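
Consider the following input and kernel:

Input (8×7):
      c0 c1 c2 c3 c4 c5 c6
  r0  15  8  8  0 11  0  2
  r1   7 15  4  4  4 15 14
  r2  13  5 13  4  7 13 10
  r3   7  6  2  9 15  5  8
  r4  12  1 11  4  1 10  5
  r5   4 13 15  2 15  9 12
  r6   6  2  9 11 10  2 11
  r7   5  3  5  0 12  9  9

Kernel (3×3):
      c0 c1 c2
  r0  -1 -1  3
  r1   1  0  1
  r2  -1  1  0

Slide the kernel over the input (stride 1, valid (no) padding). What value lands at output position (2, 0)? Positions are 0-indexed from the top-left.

The receptive field on the input at this output position is [13 5 13 / 7 6 2 / 12 1 11]. Elementwise product with the kernel and sum: 13·-1 + 5·-1 + 13·3 + 7·1 + 2·1 + 12·-1 + 1·1.

19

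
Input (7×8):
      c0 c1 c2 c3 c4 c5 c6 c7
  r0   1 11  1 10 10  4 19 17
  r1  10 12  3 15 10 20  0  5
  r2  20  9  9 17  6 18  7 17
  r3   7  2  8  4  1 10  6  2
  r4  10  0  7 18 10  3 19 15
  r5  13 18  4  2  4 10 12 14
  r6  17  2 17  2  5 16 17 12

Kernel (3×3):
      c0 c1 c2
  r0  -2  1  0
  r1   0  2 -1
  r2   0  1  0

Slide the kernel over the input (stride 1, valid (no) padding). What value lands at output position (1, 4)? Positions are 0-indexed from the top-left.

The receptive field on the input at this output position is [10 20 0 / 6 18 7 / 1 10 6]. Elementwise product with the kernel and sum: 10·-2 + 20·1 + 18·2 + 7·-1 + 10·1.

39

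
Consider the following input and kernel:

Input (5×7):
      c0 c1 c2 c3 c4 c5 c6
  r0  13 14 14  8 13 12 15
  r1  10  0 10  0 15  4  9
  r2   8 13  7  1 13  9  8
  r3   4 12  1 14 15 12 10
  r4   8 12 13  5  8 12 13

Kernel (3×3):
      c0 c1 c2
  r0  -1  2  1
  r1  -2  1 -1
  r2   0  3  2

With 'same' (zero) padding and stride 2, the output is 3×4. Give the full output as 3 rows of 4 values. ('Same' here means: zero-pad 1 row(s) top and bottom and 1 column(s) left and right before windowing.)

29 8 38 18
51 31 105 34
16 -12 14 -3

Output[0,0]: The receptive field on the zero-padded input at this output position is [0 0 0 / 0 13 14 / 0 10 0]. Elementwise product with the kernel and sum: 0·-1 + 0·2 + 0·1 + 0·-2 + 13·1 + 14·-1 + 10·3 + 0·2.
Output[0,1]: The receptive field on the zero-padded input at this output position is [0 0 0 / 14 14 8 / 0 10 0]. Elementwise product with the kernel and sum: 0·-1 + 0·2 + 0·1 + 14·-2 + 14·1 + 8·-1 + 10·3 + 0·2.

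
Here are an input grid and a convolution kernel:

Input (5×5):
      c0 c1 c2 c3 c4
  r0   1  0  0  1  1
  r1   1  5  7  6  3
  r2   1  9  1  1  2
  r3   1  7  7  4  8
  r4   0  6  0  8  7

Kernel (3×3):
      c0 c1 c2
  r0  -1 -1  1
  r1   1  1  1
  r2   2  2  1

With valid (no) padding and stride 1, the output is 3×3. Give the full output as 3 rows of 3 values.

33 40 22
35 37 24
18 29 42

Output[0,0]: The receptive field on the input at this output position is [1 0 0 / 1 5 7 / 1 9 1]. Elementwise product with the kernel and sum: 1·-1 + 0·-1 + 0·1 + 1·1 + 5·1 + 7·1 + 1·2 + 9·2 + 1·1.
Output[0,1]: The receptive field on the input at this output position is [0 0 1 / 5 7 6 / 9 1 1]. Elementwise product with the kernel and sum: 0·-1 + 0·-1 + 1·1 + 5·1 + 7·1 + 6·1 + 9·2 + 1·2 + 1·1.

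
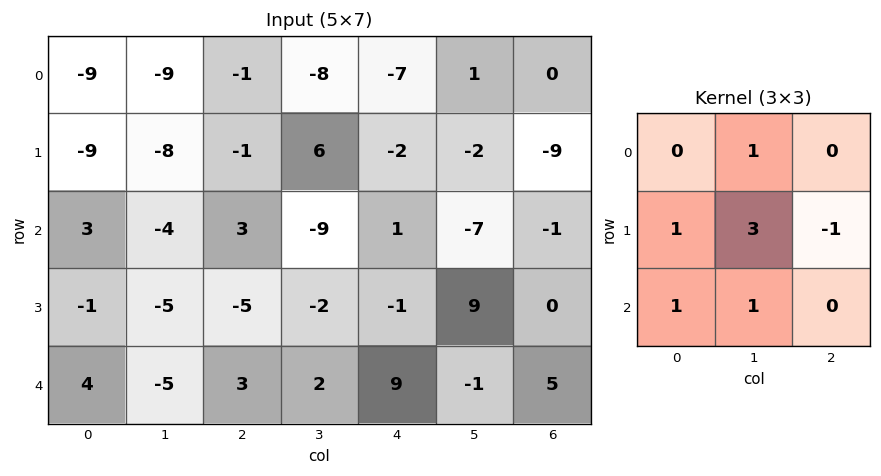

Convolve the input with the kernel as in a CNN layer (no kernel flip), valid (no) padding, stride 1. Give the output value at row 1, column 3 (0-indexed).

The receptive field on the input at this output position is [6 -2 -2 / -9 1 -7 / -2 -1 9]. Elementwise product with the kernel and sum: -2·1 + -9·1 + 1·3 + -7·-1 + -2·1 + -1·1.

-4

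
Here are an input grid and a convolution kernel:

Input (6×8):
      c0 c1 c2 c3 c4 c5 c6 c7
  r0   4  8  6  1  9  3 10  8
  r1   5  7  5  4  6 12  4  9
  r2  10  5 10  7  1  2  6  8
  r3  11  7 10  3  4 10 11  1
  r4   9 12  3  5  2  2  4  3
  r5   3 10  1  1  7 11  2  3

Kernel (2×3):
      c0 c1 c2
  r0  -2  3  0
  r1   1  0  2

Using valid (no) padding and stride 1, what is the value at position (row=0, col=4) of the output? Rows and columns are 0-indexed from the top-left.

5

The receptive field on the input at this output position is [9 3 10 / 6 12 4]. Elementwise product with the kernel and sum: 9·-2 + 3·3 + 6·1 + 4·2.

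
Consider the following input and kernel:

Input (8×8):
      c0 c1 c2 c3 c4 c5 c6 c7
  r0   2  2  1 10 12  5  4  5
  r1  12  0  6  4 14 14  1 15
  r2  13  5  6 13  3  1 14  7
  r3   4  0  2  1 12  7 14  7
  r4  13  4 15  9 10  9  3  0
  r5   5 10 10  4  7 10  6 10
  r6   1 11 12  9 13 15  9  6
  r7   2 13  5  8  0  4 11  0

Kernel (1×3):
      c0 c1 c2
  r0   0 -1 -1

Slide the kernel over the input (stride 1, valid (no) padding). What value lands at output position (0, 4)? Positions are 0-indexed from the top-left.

-9

The receptive field on the input at this output position is [12 5 4]. Elementwise product with the kernel and sum: 5·-1 + 4·-1.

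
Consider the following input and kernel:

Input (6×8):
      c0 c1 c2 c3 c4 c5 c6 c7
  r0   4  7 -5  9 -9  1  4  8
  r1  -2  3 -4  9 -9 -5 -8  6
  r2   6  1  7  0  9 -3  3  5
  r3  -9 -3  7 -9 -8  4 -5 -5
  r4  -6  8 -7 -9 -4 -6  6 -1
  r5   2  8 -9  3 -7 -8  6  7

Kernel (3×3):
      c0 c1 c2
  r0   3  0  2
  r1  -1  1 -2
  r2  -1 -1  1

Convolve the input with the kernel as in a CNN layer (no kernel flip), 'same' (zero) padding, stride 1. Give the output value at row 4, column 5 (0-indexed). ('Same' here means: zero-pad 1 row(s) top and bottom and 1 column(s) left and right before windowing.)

The receptive field on the zero-padded input at this output position is [-8 4 -5 / -4 -6 6 / -7 -8 6]. Elementwise product with the kernel and sum: -8·3 + -5·2 + -4·-1 + -6·1 + 6·-2 + -7·-1 + -8·-1 + 6·1.

-27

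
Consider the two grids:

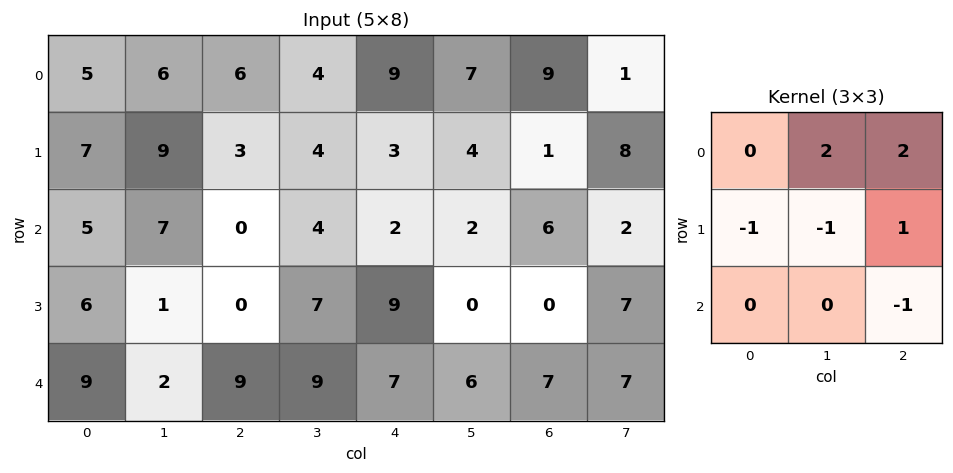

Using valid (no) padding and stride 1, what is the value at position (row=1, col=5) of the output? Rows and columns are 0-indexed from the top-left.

The receptive field on the input at this output position is [4 1 8 / 2 6 2 / 0 0 7]. Elementwise product with the kernel and sum: 1·2 + 8·2 + 2·-1 + 6·-1 + 2·1 + 7·-1.

5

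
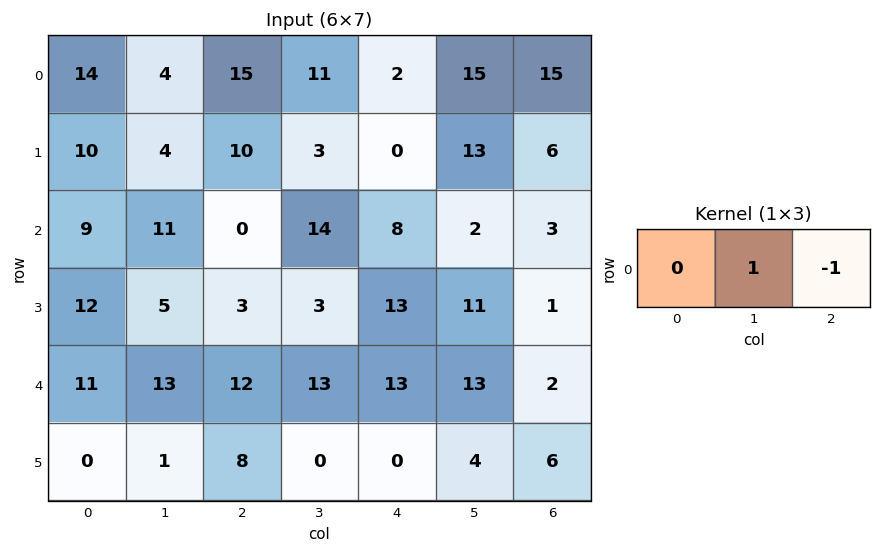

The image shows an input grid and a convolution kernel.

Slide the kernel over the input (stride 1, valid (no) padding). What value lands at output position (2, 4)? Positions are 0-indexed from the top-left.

The receptive field on the input at this output position is [8 2 3]. Elementwise product with the kernel and sum: 2·1 + 3·-1.

-1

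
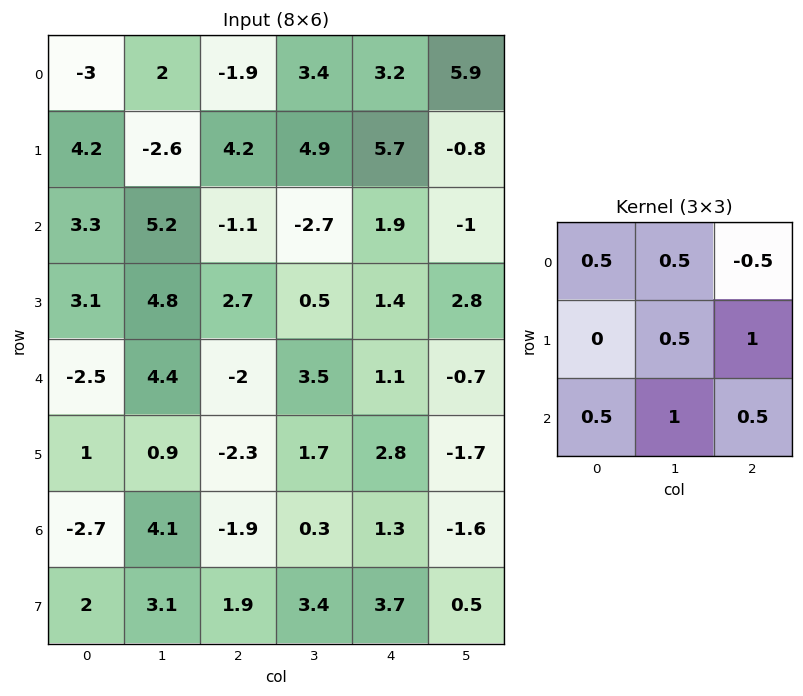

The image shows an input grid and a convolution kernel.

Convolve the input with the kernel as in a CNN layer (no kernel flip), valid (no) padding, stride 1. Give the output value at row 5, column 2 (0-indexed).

The receptive field on the input at this output position is [-2.3 1.7 2.8 / -1.9 0.3 1.3 / 1.9 3.4 3.7]. Elementwise product with the kernel and sum: -2.3·0.5 + 1.7·0.5 + 2.8·-0.5 + 0.3·0.5 + 1.3·1 + 1.9·0.5 + 3.4·1 + 3.7·0.5.

5.95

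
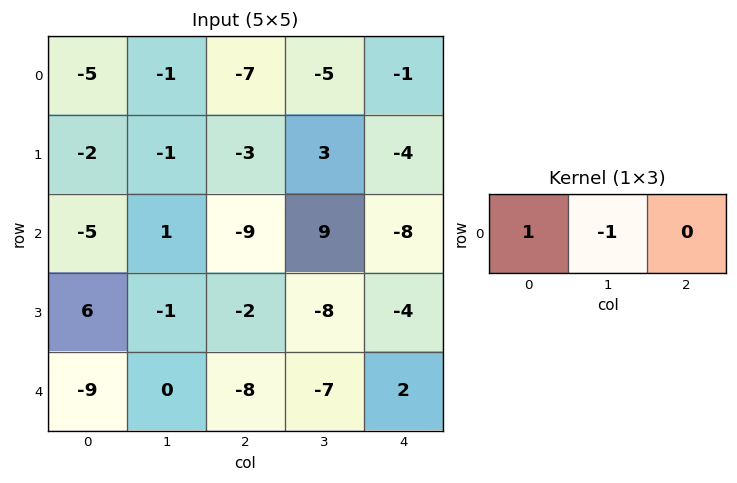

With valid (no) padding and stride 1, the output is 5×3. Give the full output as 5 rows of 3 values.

Output[0,0]: The receptive field on the input at this output position is [-5 -1 -7]. Elementwise product with the kernel and sum: -5·1 + -1·-1.

-4 6 -2
-1 2 -6
-6 10 -18
7 1 6
-9 8 -1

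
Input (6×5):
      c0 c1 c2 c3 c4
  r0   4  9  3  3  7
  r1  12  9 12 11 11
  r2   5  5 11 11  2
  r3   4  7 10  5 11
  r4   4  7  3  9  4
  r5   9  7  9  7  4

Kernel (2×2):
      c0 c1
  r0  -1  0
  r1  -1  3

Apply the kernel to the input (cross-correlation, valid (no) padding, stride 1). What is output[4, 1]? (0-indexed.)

13

The receptive field on the input at this output position is [7 3 / 7 9]. Elementwise product with the kernel and sum: 7·-1 + 7·-1 + 9·3.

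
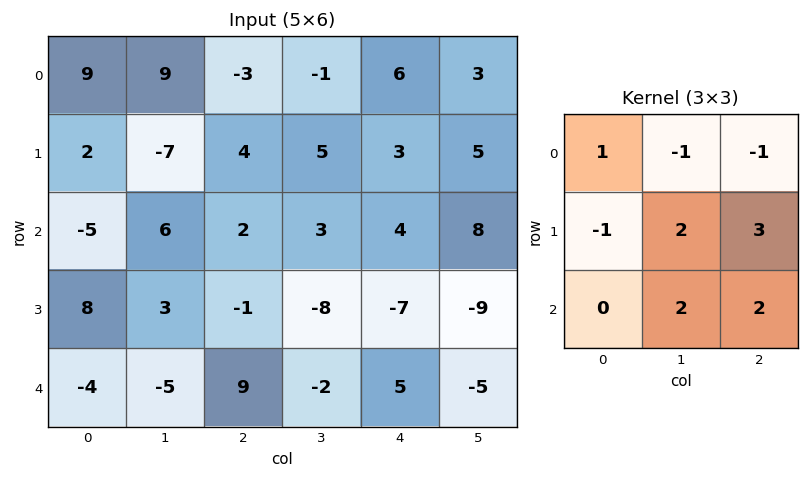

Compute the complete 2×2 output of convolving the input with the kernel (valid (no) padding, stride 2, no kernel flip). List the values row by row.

Output[0,0]: The receptive field on the input at this output position is [9 9 -3 / 2 -7 4 / -5 6 2]. Elementwise product with the kernel and sum: 9·1 + 9·-1 + -3·-1 + 2·-1 + -7·2 + 4·3 + 6·2 + 2·2.

15 21
-10 -35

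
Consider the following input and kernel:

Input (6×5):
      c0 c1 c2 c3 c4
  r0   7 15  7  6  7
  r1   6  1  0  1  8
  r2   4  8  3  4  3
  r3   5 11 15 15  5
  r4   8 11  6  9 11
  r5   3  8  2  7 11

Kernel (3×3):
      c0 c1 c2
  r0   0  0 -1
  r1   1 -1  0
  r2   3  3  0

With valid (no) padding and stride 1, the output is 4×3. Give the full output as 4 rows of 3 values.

34 28 13
44 82 81
48 43 42
15 20 19

Output[0,0]: The receptive field on the input at this output position is [7 15 7 / 6 1 0 / 4 8 3]. Elementwise product with the kernel and sum: 7·-1 + 6·1 + 1·-1 + 4·3 + 8·3.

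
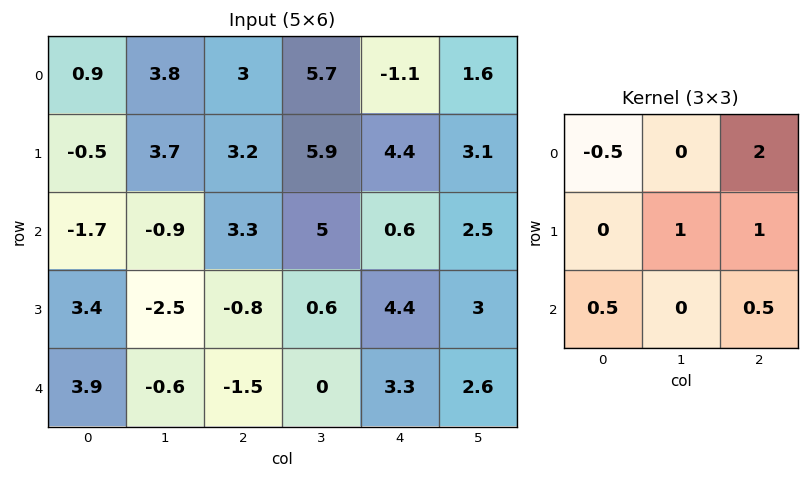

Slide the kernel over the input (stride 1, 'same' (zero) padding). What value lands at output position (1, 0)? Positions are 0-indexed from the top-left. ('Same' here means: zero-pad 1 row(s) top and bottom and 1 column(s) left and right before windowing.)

The receptive field on the zero-padded input at this output position is [0 0.9 3.8 / 0 -0.5 3.7 / 0 -1.7 -0.9]. Elementwise product with the kernel and sum: 0·-0.5 + 3.8·2 + -0.5·1 + 3.7·1 + 0·0.5 + -0.9·0.5.

10.35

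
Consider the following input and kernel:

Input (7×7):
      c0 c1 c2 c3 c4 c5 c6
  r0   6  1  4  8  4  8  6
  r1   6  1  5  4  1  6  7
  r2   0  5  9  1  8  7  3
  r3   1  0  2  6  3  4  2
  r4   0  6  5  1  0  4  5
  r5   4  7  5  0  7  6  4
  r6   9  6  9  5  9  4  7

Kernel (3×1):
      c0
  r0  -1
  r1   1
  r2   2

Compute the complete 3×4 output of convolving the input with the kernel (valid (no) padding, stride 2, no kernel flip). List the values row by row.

Output[0,0]: The receptive field on the input at this output position is [6 / 6 / 0]. Elementwise product with the kernel and sum: 6·-1 + 6·1 + 0·2.

0 19 13 7
1 3 -5 9
22 18 25 13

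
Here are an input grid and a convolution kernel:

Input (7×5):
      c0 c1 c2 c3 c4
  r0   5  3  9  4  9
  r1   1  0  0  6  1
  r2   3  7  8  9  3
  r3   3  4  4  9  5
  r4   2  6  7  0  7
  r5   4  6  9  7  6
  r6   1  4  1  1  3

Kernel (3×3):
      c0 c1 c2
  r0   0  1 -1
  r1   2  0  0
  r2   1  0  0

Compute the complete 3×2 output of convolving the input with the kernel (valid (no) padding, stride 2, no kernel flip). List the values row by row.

Output[0,0]: The receptive field on the input at this output position is [5 3 9 / 1 0 0 / 3 7 8]. Elementwise product with the kernel and sum: 3·1 + 9·-1 + 1·2 + 3·1.
Output[0,1]: The receptive field on the input at this output position is [9 4 9 / 0 6 1 / 8 9 3]. Elementwise product with the kernel and sum: 4·1 + 9·-1 + 0·2 + 8·1.

-1 3
7 21
8 12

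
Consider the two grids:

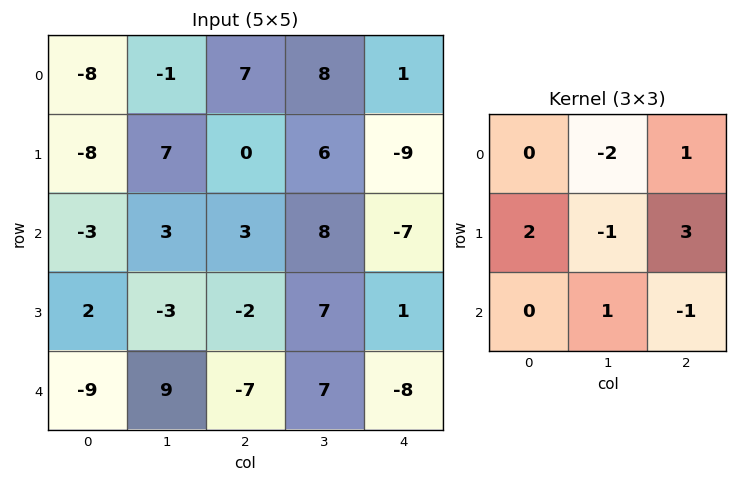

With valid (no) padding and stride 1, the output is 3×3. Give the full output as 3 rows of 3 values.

-14 21 -33
-15 24 -38
14 5 -16

Output[0,0]: The receptive field on the input at this output position is [-8 -1 7 / -8 7 0 / -3 3 3]. Elementwise product with the kernel and sum: -1·-2 + 7·1 + -8·2 + 7·-1 + 0·3 + 3·1 + 3·-1.
Output[0,1]: The receptive field on the input at this output position is [-1 7 8 / 7 0 6 / 3 3 8]. Elementwise product with the kernel and sum: 7·-2 + 8·1 + 7·2 + 0·-1 + 6·3 + 3·1 + 8·-1.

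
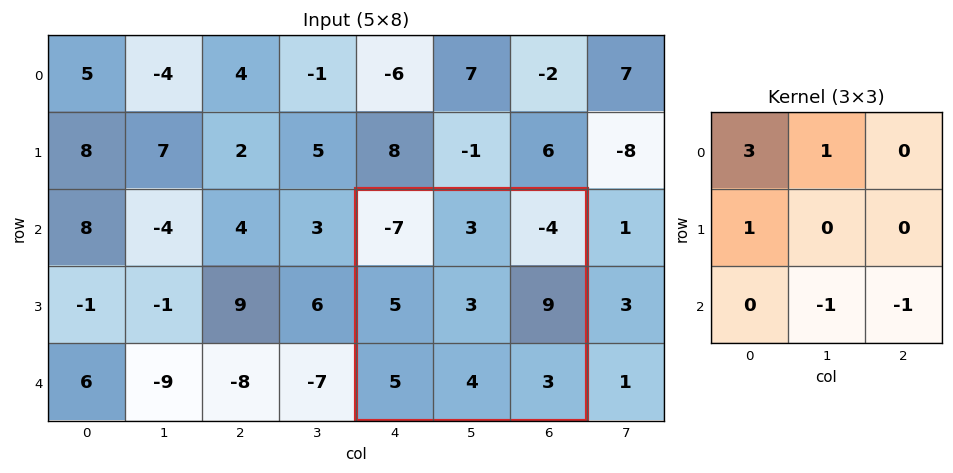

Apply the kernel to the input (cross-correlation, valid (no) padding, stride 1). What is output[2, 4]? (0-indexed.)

The receptive field on the input at this output position is [-7 3 -4 / 5 3 9 / 5 4 3]. Elementwise product with the kernel and sum: -7·3 + 3·1 + 5·1 + 4·-1 + 3·-1.

-20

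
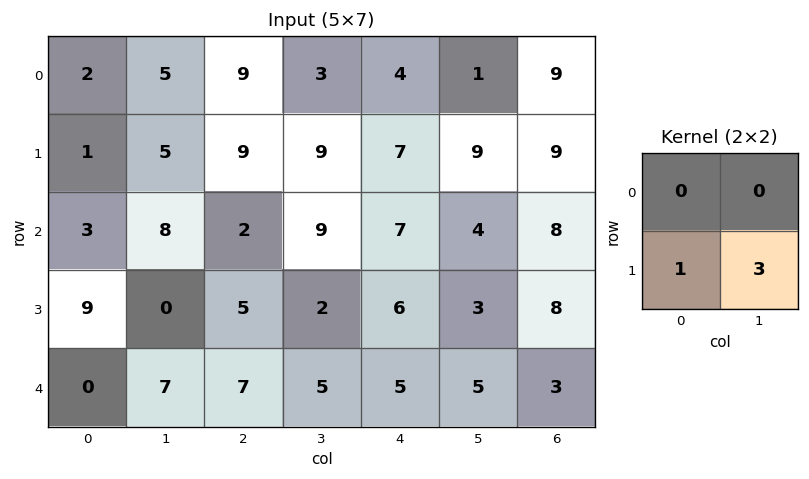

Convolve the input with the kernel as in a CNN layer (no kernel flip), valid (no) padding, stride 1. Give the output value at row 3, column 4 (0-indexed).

The receptive field on the input at this output position is [6 3 / 5 5]. Elementwise product with the kernel and sum: 5·1 + 5·3.

20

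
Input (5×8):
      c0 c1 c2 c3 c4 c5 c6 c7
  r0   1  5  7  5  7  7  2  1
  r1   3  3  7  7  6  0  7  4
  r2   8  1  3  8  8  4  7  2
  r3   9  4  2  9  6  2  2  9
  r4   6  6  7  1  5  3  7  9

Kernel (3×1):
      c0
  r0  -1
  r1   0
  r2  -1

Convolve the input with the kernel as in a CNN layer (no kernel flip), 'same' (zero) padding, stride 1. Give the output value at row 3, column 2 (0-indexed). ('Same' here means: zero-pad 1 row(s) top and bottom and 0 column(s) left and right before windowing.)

-10

The receptive field on the zero-padded input at this output position is [3 / 2 / 7]. Elementwise product with the kernel and sum: 3·-1 + 7·-1.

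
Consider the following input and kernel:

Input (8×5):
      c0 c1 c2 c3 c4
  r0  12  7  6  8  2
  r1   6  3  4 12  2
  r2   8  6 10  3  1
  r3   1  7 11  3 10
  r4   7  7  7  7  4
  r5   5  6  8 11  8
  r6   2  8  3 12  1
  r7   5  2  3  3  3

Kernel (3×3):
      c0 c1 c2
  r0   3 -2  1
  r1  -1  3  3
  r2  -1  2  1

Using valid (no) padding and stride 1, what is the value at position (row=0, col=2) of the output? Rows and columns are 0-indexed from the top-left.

The receptive field on the input at this output position is [6 8 2 / 4 12 2 / 10 3 1]. Elementwise product with the kernel and sum: 6·3 + 8·-2 + 2·1 + 4·-1 + 12·3 + 2·3 + 10·-1 + 3·2 + 1·1.

39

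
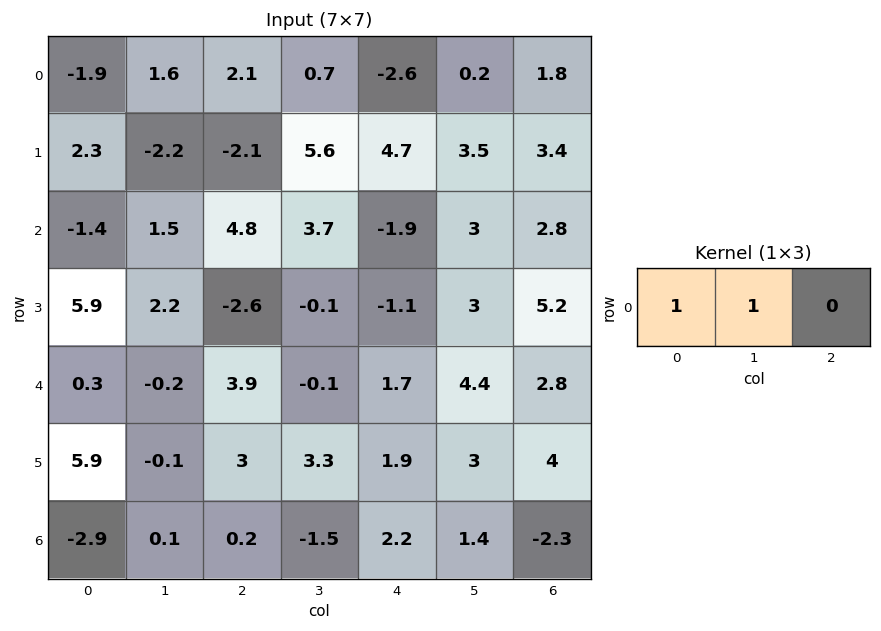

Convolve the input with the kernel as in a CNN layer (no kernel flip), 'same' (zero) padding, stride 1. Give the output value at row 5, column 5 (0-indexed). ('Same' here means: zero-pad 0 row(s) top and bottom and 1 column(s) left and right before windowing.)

4.9

The receptive field on the zero-padded input at this output position is [1.9 3 4]. Elementwise product with the kernel and sum: 1.9·1 + 3·1.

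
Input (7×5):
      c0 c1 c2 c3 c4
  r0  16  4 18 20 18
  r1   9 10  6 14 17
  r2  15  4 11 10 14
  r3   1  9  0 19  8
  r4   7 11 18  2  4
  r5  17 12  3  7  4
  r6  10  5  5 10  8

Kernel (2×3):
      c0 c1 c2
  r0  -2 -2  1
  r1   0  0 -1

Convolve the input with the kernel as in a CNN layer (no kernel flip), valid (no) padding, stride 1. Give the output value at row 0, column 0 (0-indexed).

The receptive field on the input at this output position is [16 4 18 / 9 10 6]. Elementwise product with the kernel and sum: 16·-2 + 4·-2 + 18·1 + 6·-1.

-28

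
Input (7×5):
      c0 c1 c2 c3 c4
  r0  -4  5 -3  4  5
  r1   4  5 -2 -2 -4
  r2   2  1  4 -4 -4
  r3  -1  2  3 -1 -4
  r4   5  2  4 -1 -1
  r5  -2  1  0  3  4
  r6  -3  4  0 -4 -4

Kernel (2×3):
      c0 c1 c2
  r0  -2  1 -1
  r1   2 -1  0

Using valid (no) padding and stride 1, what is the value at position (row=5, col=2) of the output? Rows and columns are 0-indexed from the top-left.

3

The receptive field on the input at this output position is [0 3 4 / 0 -4 -4]. Elementwise product with the kernel and sum: 0·-2 + 3·1 + 4·-1 + 0·2 + -4·-1.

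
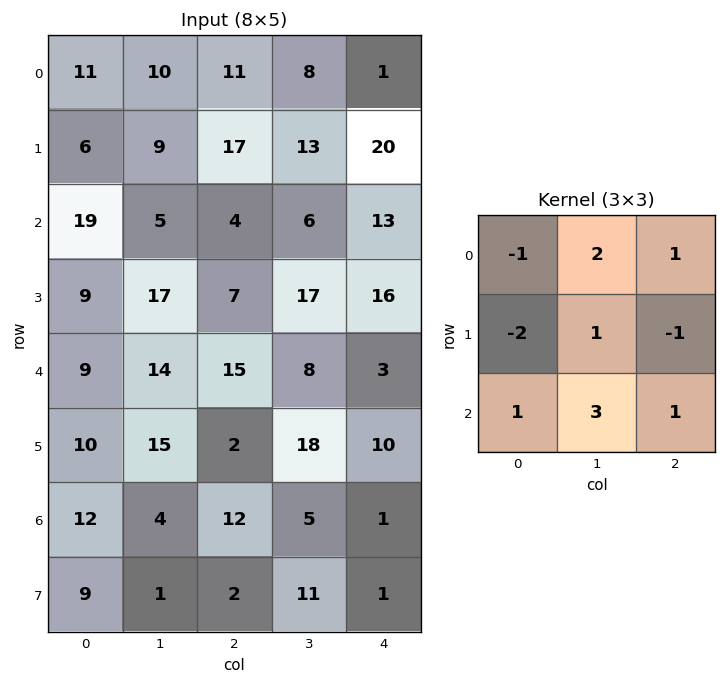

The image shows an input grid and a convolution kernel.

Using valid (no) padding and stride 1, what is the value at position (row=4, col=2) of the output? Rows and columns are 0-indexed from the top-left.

36

The receptive field on the input at this output position is [15 8 3 / 2 18 10 / 12 5 1]. Elementwise product with the kernel and sum: 15·-1 + 8·2 + 3·1 + 2·-2 + 18·1 + 10·-1 + 12·1 + 5·3 + 1·1.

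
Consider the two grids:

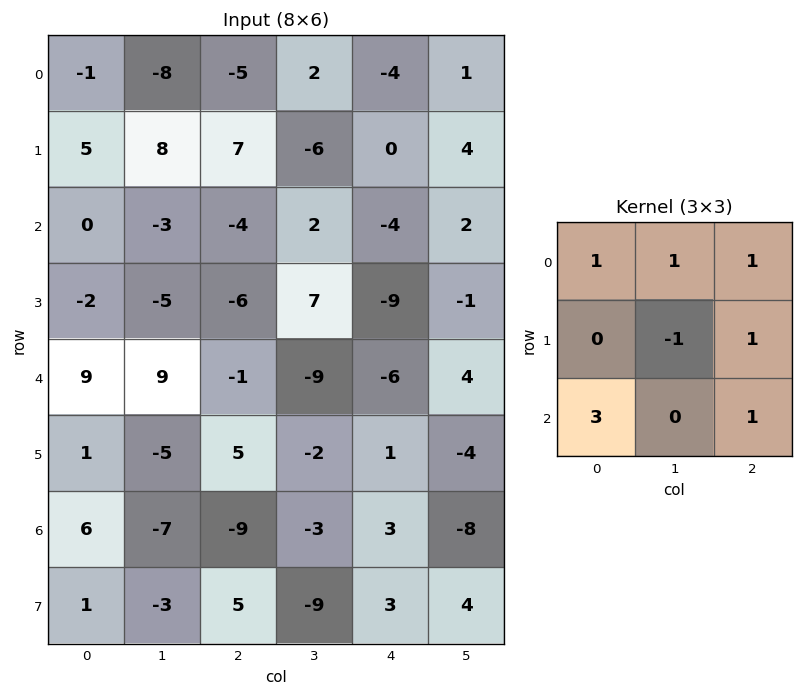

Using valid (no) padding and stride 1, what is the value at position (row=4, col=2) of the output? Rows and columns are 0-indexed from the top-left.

-37

The receptive field on the input at this output position is [-1 -9 -6 / 5 -2 1 / -9 -3 3]. Elementwise product with the kernel and sum: -1·1 + -9·1 + -6·1 + -2·-1 + 1·1 + -9·3 + 3·1.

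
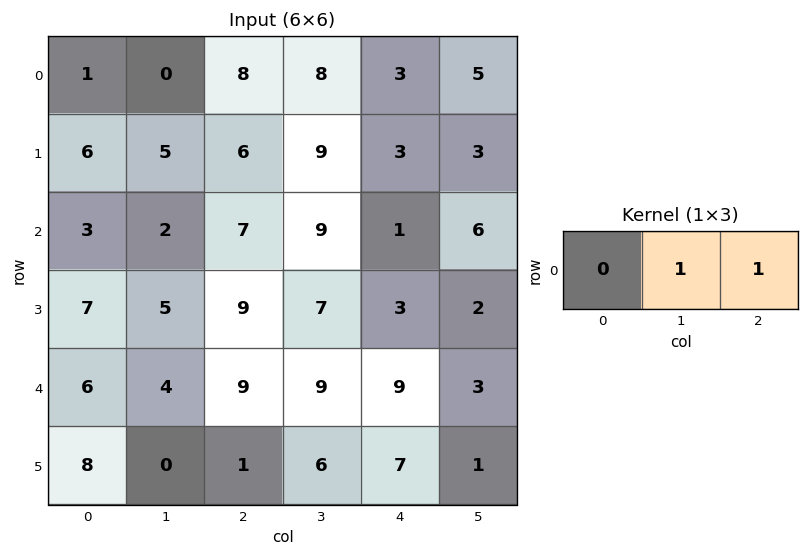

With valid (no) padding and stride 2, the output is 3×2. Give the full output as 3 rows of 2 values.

8 11
9 10
13 18

Output[0,0]: The receptive field on the input at this output position is [1 0 8]. Elementwise product with the kernel and sum: 0·1 + 8·1.
Output[0,1]: The receptive field on the input at this output position is [8 8 3]. Elementwise product with the kernel and sum: 8·1 + 3·1.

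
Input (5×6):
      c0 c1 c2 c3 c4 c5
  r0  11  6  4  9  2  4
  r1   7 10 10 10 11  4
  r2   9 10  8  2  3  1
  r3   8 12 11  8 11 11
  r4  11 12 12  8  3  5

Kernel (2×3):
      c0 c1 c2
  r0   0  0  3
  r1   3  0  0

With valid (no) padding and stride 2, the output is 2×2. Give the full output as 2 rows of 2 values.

33 36
48 42

Output[0,0]: The receptive field on the input at this output position is [11 6 4 / 7 10 10]. Elementwise product with the kernel and sum: 4·3 + 7·3.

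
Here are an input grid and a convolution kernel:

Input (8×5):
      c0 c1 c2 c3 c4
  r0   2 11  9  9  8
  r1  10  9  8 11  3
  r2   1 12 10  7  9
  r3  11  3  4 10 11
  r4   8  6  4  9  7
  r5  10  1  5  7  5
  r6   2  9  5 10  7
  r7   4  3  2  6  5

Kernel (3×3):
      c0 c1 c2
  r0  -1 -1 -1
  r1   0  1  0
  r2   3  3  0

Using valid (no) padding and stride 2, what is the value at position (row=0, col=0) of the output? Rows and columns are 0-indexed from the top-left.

The receptive field on the input at this output position is [2 11 9 / 10 9 8 / 1 12 10]. Elementwise product with the kernel and sum: 2·-1 + 11·-1 + 9·-1 + 9·1 + 1·3 + 12·3.

26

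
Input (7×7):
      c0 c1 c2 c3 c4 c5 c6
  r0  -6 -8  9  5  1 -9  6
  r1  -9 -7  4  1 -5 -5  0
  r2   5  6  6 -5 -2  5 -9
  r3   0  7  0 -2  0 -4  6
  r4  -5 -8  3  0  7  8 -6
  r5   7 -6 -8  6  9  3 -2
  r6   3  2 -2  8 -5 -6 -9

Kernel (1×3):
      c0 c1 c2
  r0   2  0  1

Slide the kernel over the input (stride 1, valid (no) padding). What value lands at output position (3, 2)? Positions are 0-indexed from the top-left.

The receptive field on the input at this output position is [0 -2 0]. Elementwise product with the kernel and sum: 0·2 + 0·1.

0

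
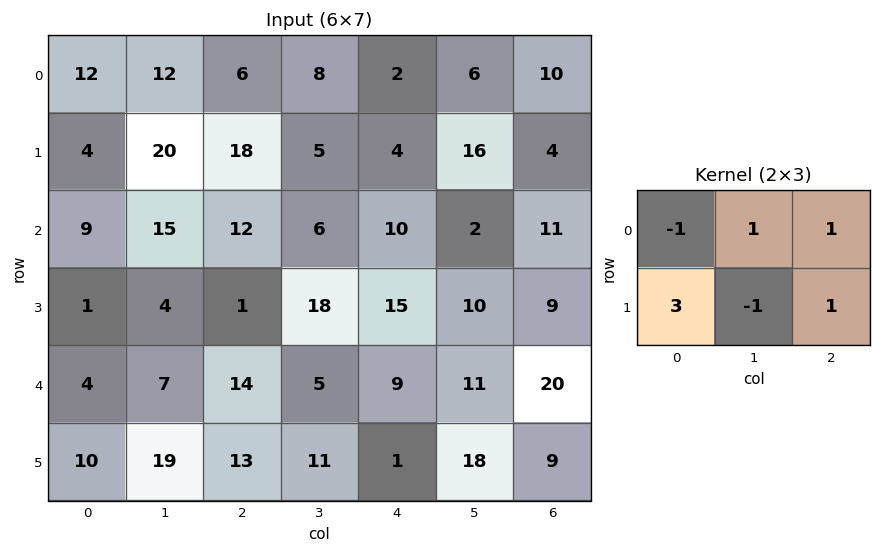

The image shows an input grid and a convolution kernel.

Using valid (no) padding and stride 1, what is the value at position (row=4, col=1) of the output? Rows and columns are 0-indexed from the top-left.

67

The receptive field on the input at this output position is [7 14 5 / 19 13 11]. Elementwise product with the kernel and sum: 7·-1 + 14·1 + 5·1 + 19·3 + 13·-1 + 11·1.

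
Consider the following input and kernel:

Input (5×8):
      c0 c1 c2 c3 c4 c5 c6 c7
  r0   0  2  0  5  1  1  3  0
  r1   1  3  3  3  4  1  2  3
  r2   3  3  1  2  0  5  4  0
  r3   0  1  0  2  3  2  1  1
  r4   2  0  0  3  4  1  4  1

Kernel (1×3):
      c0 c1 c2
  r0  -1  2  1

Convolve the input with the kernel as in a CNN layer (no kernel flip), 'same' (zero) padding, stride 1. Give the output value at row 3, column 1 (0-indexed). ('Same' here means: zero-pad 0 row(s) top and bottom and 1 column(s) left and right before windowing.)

2

The receptive field on the zero-padded input at this output position is [0 1 0]. Elementwise product with the kernel and sum: 0·-1 + 1·2 + 0·1.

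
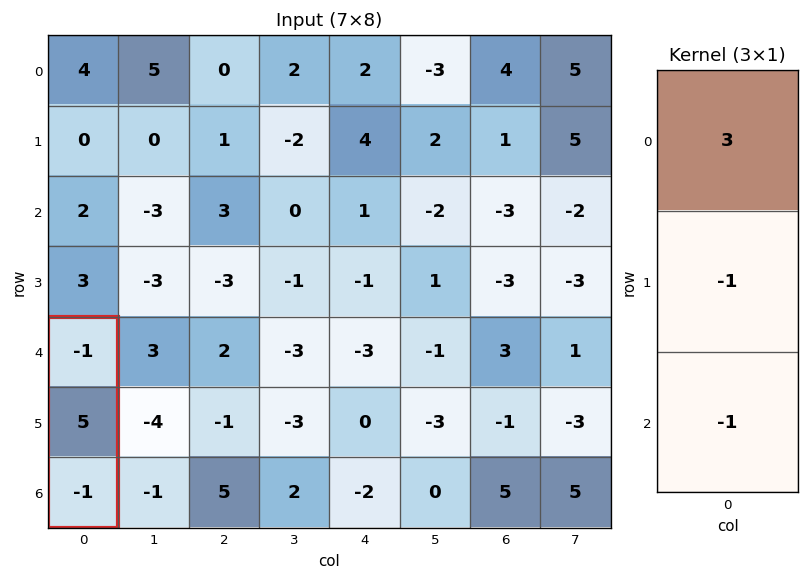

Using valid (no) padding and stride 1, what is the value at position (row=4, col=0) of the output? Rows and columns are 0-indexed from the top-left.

-7

The receptive field on the input at this output position is [-1 / 5 / -1]. Elementwise product with the kernel and sum: -1·3 + 5·-1 + -1·-1.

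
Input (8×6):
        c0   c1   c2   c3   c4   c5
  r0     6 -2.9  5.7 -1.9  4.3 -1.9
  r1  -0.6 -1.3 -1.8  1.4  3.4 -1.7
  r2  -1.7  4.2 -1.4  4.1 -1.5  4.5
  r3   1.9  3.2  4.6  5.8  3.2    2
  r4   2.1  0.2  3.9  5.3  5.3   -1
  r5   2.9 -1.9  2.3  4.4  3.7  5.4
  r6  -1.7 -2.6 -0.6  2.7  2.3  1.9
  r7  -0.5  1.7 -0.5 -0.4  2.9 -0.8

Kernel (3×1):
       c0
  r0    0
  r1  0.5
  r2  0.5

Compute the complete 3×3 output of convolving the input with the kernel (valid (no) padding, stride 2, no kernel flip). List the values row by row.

Output[0,0]: The receptive field on the input at this output position is [6 / -0.6 / -1.7]. Elementwise product with the kernel and sum: -0.6·0.5 + -1.7·0.5.

-1.15 -1.6 0.95
2 4.25 4.25
0.6 0.85 3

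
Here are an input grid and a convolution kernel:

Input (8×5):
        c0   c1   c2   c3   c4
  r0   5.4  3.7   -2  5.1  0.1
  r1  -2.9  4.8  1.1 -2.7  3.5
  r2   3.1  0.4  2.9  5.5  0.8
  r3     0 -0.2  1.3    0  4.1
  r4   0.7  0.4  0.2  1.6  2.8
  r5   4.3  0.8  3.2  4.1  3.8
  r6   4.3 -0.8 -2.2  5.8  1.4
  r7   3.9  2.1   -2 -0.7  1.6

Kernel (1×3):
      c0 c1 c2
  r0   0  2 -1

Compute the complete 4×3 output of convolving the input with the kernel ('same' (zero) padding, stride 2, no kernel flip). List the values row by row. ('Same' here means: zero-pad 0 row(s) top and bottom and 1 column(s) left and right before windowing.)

7.1 -9.1 0.2
5.8 0.3 1.6
1 -1.2 5.6
9.4 -10.2 2.8

Output[0,0]: The receptive field on the zero-padded input at this output position is [0 5.4 3.7]. Elementwise product with the kernel and sum: 5.4·2 + 3.7·-1.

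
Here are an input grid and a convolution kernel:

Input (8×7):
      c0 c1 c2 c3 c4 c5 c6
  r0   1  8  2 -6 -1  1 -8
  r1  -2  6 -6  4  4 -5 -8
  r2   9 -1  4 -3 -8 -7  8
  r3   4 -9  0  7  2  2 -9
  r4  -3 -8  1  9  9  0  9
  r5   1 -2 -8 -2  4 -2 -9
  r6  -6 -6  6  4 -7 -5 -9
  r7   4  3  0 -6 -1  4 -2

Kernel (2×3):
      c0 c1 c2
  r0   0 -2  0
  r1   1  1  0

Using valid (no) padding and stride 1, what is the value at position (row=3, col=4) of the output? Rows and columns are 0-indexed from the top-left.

The receptive field on the input at this output position is [2 2 -9 / 9 0 9]. Elementwise product with the kernel and sum: 2·-2 + 9·1 + 0·1.

5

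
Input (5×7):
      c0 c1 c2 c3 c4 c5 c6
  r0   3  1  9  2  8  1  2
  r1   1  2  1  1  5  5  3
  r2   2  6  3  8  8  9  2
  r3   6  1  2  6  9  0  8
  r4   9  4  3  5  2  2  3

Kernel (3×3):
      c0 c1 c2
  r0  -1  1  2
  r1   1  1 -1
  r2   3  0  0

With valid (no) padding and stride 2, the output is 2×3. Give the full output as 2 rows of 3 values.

24 15 28
42 29 12

Output[0,0]: The receptive field on the input at this output position is [3 1 9 / 1 2 1 / 2 6 3]. Elementwise product with the kernel and sum: 3·-1 + 1·1 + 9·2 + 1·1 + 2·1 + 1·-1 + 2·3.
Output[0,1]: The receptive field on the input at this output position is [9 2 8 / 1 1 5 / 3 8 8]. Elementwise product with the kernel and sum: 9·-1 + 2·1 + 8·2 + 1·1 + 1·1 + 5·-1 + 3·3.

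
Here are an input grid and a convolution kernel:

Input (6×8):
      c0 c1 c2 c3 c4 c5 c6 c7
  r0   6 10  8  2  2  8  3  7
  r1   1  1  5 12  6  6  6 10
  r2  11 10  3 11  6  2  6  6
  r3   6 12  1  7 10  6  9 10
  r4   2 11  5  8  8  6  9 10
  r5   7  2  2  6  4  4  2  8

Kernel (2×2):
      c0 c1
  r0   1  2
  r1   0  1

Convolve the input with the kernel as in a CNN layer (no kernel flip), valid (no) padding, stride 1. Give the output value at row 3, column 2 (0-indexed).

The receptive field on the input at this output position is [1 7 / 5 8]. Elementwise product with the kernel and sum: 1·1 + 7·2 + 8·1.

23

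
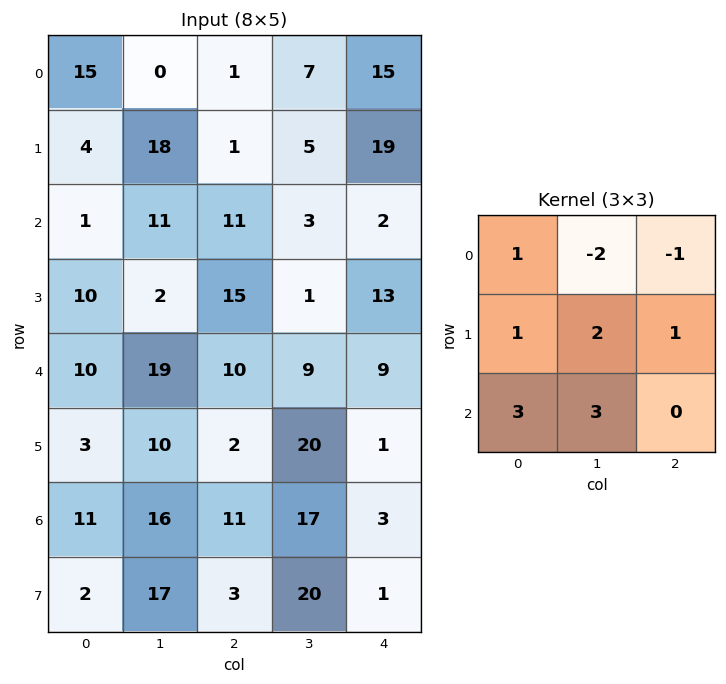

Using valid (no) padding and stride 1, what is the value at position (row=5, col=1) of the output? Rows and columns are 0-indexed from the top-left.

The receptive field on the input at this output position is [10 2 20 / 16 11 17 / 17 3 20]. Elementwise product with the kernel and sum: 10·1 + 2·-2 + 20·-1 + 16·1 + 11·2 + 17·1 + 17·3 + 3·3.

101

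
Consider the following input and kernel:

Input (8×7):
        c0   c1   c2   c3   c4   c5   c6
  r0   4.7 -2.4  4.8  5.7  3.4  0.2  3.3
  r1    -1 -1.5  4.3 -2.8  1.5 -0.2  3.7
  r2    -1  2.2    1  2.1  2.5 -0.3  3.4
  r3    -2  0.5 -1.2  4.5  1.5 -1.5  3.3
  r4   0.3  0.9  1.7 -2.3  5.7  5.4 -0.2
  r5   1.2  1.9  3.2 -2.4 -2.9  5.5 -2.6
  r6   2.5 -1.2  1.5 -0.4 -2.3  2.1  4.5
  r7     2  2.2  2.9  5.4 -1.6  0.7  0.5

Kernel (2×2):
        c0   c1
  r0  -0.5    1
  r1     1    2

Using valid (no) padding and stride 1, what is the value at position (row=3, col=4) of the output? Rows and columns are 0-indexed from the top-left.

14.25

The receptive field on the input at this output position is [1.5 -1.5 / 5.7 5.4]. Elementwise product with the kernel and sum: 1.5·-0.5 + -1.5·1 + 5.7·1 + 5.4·2.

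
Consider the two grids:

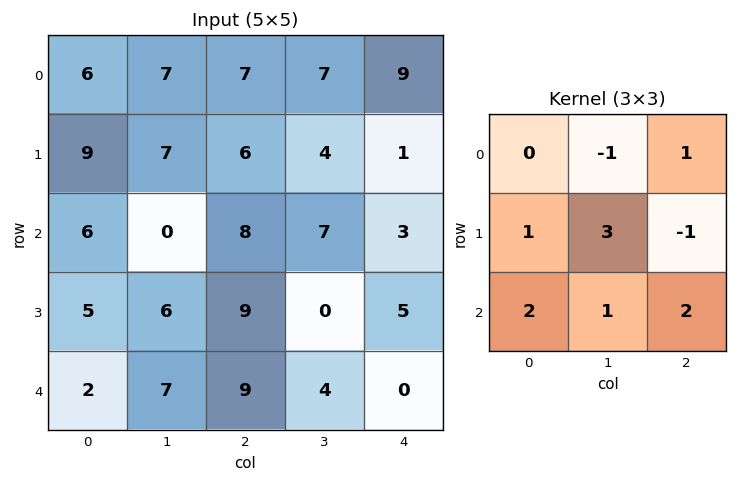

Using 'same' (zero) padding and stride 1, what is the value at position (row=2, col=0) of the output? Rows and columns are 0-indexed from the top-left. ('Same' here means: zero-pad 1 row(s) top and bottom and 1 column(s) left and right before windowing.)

The receptive field on the zero-padded input at this output position is [0 9 7 / 0 6 0 / 0 5 6]. Elementwise product with the kernel and sum: 9·-1 + 7·1 + 0·1 + 6·3 + 0·-1 + 0·2 + 5·1 + 6·2.

33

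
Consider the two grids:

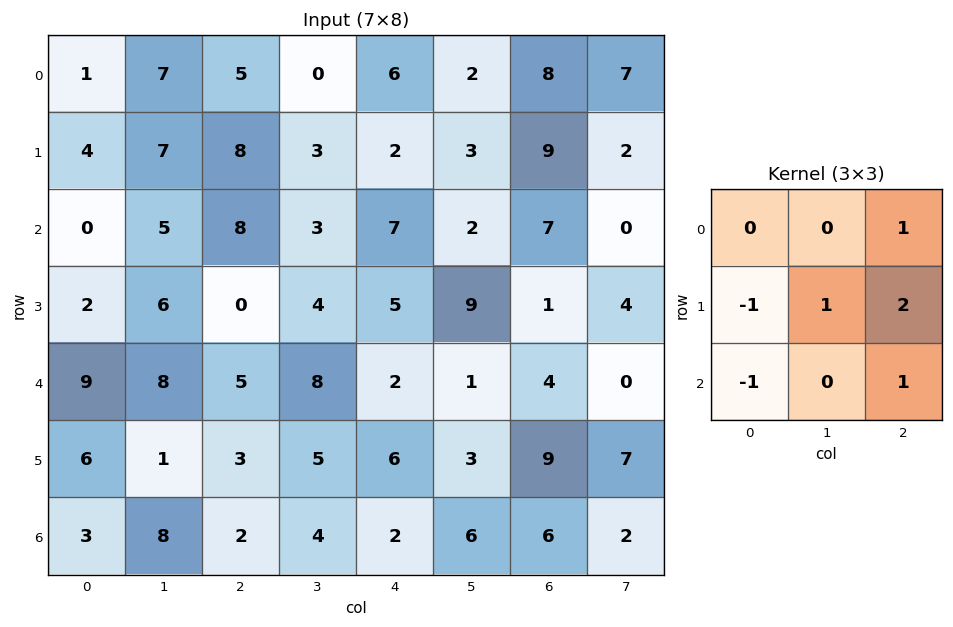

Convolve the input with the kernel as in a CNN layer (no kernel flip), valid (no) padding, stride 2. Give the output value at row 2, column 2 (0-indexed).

The receptive field on the input at this output position is [2 1 4 / 6 3 9 / 2 6 6]. Elementwise product with the kernel and sum: 4·1 + 6·-1 + 3·1 + 9·2 + 2·-1 + 6·1.

23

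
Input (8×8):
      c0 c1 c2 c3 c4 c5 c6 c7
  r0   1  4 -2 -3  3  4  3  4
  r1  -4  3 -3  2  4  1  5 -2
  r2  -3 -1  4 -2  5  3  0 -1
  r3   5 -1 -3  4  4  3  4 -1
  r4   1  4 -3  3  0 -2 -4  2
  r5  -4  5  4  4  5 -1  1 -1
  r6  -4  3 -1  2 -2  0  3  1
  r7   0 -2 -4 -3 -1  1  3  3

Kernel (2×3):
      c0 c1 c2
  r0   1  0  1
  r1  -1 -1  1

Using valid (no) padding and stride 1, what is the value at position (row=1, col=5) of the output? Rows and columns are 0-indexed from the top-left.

The receptive field on the input at this output position is [1 5 -2 / 3 0 -1]. Elementwise product with the kernel and sum: 1·1 + -2·1 + 3·-1 + 0·-1 + -1·1.

-5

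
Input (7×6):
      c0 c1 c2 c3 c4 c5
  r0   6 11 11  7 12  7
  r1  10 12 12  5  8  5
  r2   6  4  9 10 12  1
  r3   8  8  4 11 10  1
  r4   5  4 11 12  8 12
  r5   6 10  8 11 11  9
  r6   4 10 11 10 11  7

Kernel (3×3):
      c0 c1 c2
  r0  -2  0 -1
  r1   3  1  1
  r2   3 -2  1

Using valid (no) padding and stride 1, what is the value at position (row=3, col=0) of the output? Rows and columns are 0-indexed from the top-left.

The receptive field on the input at this output position is [8 8 4 / 5 4 11 / 6 10 8]. Elementwise product with the kernel and sum: 8·-2 + 4·-1 + 5·3 + 4·1 + 11·1 + 6·3 + 10·-2 + 8·1.

16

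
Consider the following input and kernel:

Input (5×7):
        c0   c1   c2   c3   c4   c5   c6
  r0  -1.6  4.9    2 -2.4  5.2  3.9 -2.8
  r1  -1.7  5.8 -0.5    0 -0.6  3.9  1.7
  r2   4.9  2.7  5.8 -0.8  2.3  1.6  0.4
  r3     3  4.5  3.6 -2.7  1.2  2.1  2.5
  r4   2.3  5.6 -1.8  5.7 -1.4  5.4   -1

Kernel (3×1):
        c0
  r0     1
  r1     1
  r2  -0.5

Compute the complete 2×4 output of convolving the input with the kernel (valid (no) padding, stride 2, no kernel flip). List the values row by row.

-5.75 -1.4 3.45 -1.3
6.75 10.3 4.2 3.4

Output[0,0]: The receptive field on the input at this output position is [-1.6 / -1.7 / 4.9]. Elementwise product with the kernel and sum: -1.6·1 + -1.7·1 + 4.9·-0.5.
Output[0,1]: The receptive field on the input at this output position is [2 / -0.5 / 5.8]. Elementwise product with the kernel and sum: 2·1 + -0.5·1 + 5.8·-0.5.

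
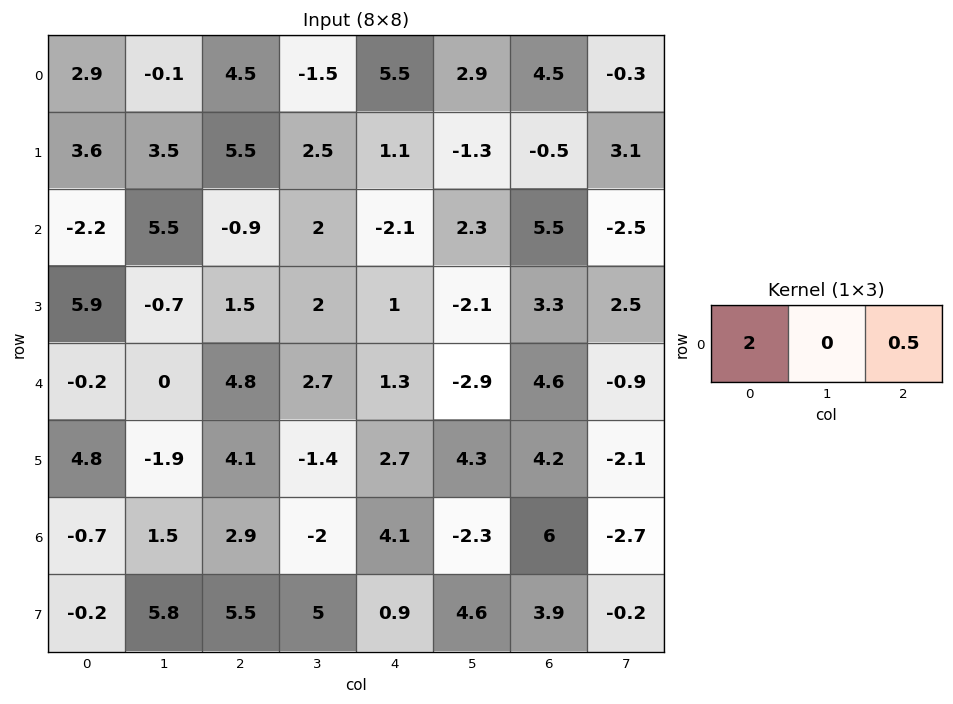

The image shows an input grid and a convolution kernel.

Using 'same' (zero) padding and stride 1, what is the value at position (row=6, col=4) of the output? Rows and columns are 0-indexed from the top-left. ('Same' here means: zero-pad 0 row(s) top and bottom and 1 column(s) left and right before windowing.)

The receptive field on the zero-padded input at this output position is [-2 4.1 -2.3]. Elementwise product with the kernel and sum: -2·2 + -2.3·0.5.

-5.15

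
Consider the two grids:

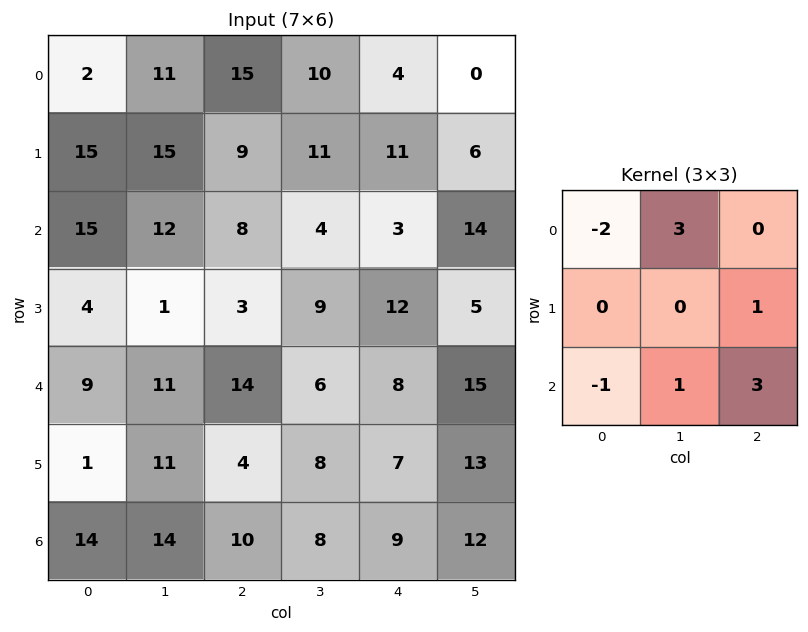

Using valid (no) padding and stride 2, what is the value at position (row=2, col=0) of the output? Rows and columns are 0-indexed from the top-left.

The receptive field on the input at this output position is [9 11 14 / 1 11 4 / 14 14 10]. Elementwise product with the kernel and sum: 9·-2 + 11·3 + 4·1 + 14·-1 + 14·1 + 10·3.

49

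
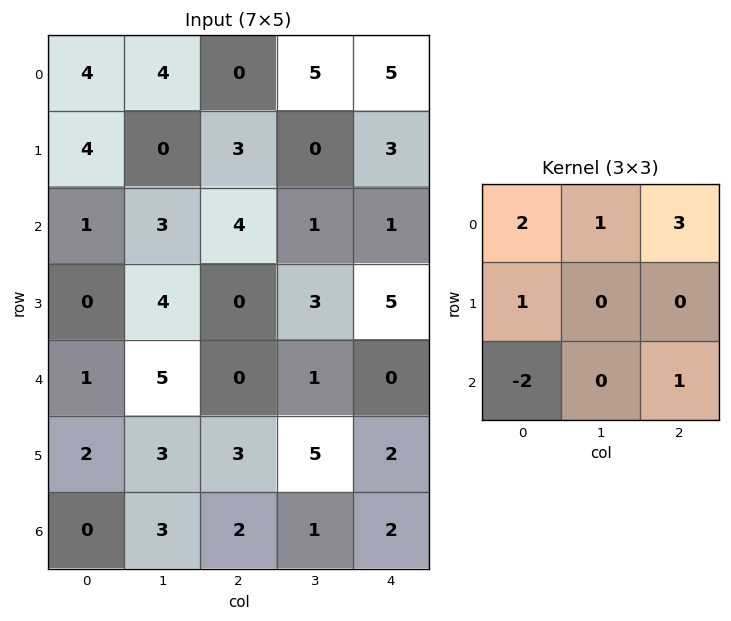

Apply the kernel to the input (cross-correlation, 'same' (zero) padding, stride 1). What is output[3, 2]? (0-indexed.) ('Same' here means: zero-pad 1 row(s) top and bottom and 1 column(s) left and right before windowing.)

The receptive field on the zero-padded input at this output position is [3 4 1 / 4 0 3 / 5 0 1]. Elementwise product with the kernel and sum: 3·2 + 4·1 + 1·3 + 4·1 + 5·-2 + 1·1.

8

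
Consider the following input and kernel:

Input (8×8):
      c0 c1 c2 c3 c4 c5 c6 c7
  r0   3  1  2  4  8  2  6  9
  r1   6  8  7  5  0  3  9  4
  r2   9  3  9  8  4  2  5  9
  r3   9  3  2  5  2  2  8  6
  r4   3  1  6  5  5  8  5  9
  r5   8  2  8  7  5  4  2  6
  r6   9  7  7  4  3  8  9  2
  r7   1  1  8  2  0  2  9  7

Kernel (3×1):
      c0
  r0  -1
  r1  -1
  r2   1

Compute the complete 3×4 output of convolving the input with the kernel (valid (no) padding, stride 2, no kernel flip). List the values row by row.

Output[0,0]: The receptive field on the input at this output position is [3 / 6 / 9]. Elementwise product with the kernel and sum: 3·-1 + 6·-1 + 9·1.

0 0 -4 -10
-15 -5 -1 -8
-2 -7 -7 2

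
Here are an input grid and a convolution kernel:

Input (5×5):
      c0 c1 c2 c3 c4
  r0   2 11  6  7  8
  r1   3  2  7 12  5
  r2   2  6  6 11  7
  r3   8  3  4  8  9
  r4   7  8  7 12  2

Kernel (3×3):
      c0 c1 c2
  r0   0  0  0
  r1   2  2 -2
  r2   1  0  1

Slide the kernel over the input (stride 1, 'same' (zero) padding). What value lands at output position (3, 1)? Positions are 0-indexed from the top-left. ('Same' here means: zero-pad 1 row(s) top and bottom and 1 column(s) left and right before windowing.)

28

The receptive field on the zero-padded input at this output position is [2 6 6 / 8 3 4 / 7 8 7]. Elementwise product with the kernel and sum: 8·2 + 3·2 + 4·-2 + 7·1 + 7·1.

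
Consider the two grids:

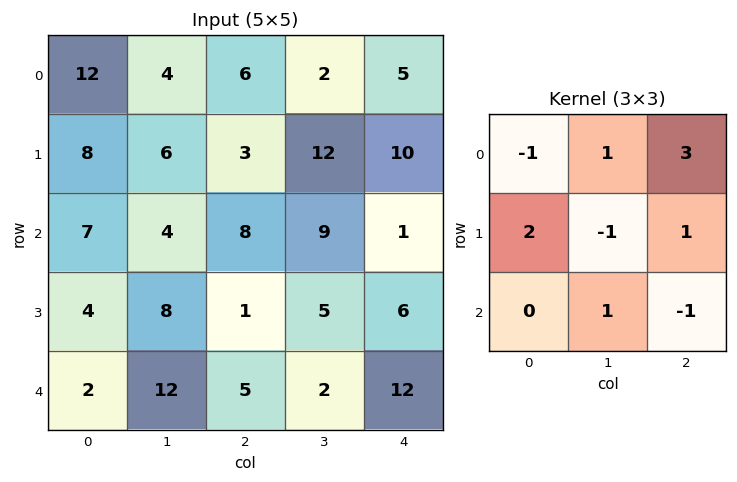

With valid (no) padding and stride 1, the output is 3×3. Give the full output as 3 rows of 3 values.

19 28 23
32 38 46
29 54 -3

Output[0,0]: The receptive field on the input at this output position is [12 4 6 / 8 6 3 / 7 4 8]. Elementwise product with the kernel and sum: 12·-1 + 4·1 + 6·3 + 8·2 + 6·-1 + 3·1 + 4·1 + 8·-1.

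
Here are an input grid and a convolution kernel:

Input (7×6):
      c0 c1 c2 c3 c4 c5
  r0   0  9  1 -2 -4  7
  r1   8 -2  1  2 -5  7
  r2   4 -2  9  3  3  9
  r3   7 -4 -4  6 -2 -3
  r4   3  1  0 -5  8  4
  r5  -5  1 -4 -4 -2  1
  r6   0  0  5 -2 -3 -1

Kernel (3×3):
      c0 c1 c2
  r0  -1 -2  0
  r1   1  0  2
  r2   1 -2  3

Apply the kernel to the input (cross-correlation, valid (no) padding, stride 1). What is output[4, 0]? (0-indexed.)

The receptive field on the input at this output position is [3 1 0 / -5 1 -4 / 0 0 5]. Elementwise product with the kernel and sum: 3·-1 + 1·-2 + -5·1 + -4·2 + 0·1 + 0·-2 + 5·3.

-3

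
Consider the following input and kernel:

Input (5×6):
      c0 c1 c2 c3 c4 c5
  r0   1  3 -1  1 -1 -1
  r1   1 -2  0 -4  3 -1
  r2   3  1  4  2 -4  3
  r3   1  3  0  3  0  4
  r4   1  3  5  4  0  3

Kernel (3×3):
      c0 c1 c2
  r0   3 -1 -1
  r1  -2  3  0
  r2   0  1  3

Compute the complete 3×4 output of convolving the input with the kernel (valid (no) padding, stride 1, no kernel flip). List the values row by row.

6 23 -25 27
5 17 2 -18
29 8 27 10

Output[0,0]: The receptive field on the input at this output position is [1 3 -1 / 1 -2 0 / 3 1 4]. Elementwise product with the kernel and sum: 1·3 + 3·-1 + -1·-1 + 1·-2 + -2·3 + 1·1 + 4·3.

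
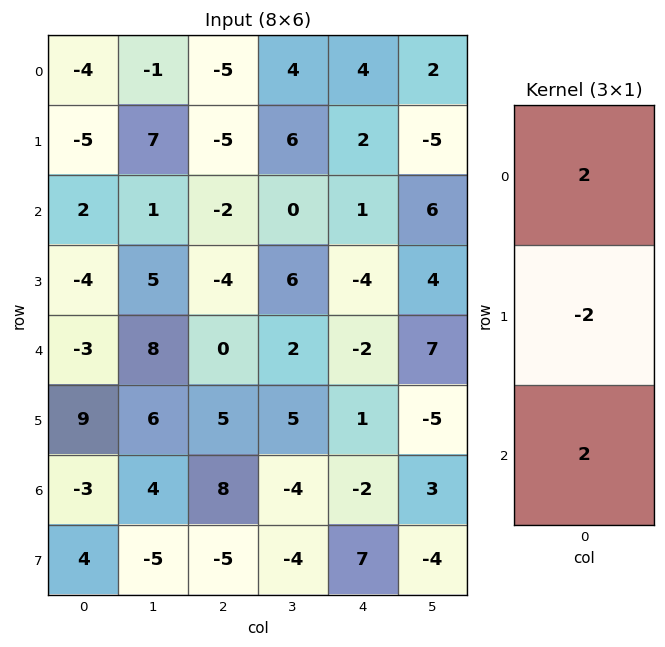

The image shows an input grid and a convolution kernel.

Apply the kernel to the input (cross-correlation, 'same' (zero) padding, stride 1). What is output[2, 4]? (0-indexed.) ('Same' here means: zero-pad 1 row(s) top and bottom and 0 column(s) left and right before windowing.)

The receptive field on the zero-padded input at this output position is [2 / 1 / -4]. Elementwise product with the kernel and sum: 2·2 + 1·-2 + -4·2.

-6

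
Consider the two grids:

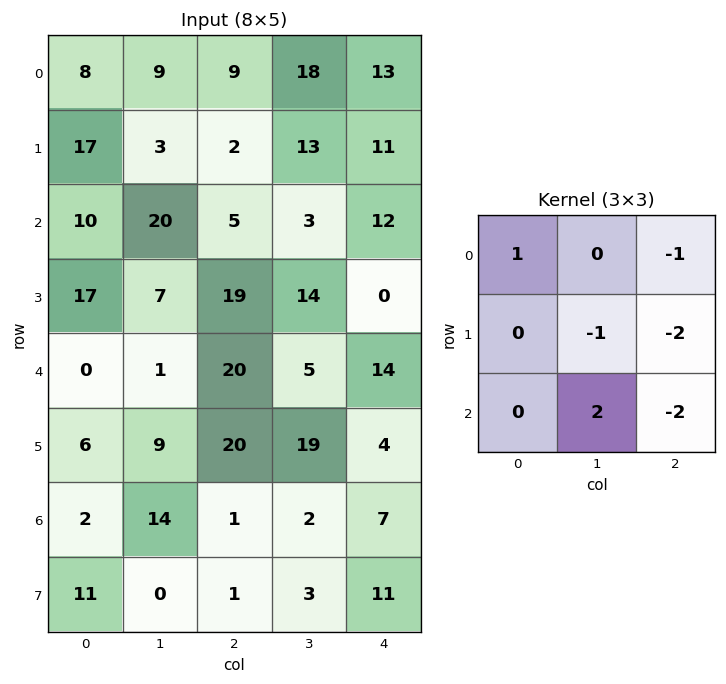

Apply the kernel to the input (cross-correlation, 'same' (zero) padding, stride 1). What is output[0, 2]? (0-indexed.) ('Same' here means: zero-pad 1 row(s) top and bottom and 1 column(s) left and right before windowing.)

-67

The receptive field on the zero-padded input at this output position is [0 0 0 / 9 9 18 / 3 2 13]. Elementwise product with the kernel and sum: 0·1 + 0·-1 + 9·-1 + 18·-2 + 2·2 + 13·-2.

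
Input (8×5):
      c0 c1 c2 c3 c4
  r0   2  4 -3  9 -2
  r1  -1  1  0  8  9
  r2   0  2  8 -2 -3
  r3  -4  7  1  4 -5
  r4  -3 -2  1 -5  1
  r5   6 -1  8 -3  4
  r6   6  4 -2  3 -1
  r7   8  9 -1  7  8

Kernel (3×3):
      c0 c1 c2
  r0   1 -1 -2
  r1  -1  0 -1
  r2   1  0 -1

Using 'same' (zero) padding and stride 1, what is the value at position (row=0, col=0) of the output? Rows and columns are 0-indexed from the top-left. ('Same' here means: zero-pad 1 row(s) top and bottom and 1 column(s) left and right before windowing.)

The receptive field on the zero-padded input at this output position is [0 0 0 / 0 2 4 / 0 -1 1]. Elementwise product with the kernel and sum: 0·1 + 0·-1 + 0·-2 + 0·-1 + 4·-1 + 0·1 + 1·-1.

-5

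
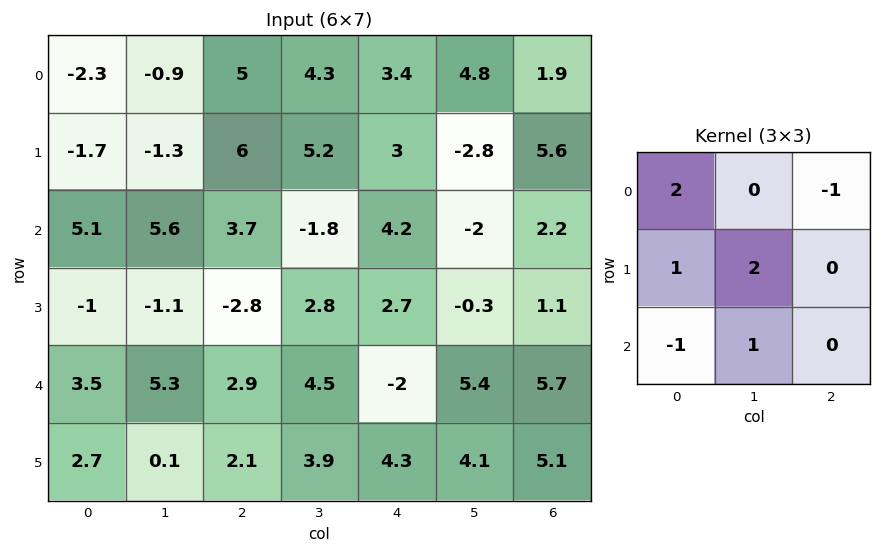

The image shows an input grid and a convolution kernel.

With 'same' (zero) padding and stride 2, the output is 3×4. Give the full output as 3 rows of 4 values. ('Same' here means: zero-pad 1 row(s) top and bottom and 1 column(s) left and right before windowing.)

Output[0,0]: The receptive field on the zero-padded input at this output position is [0 0 0 / 0 -2.3 -0.9 / 0 -1.7 -1.3]. Elementwise product with the kernel and sum: 0·2 + 0·-1 + 0·1 + -2.3·2 + 0·-1 + -1.7·1.

-6.3 16.4 8.9 17
10.5 3.5 19.7 -1.8
10.8 8.1 6.8 17.2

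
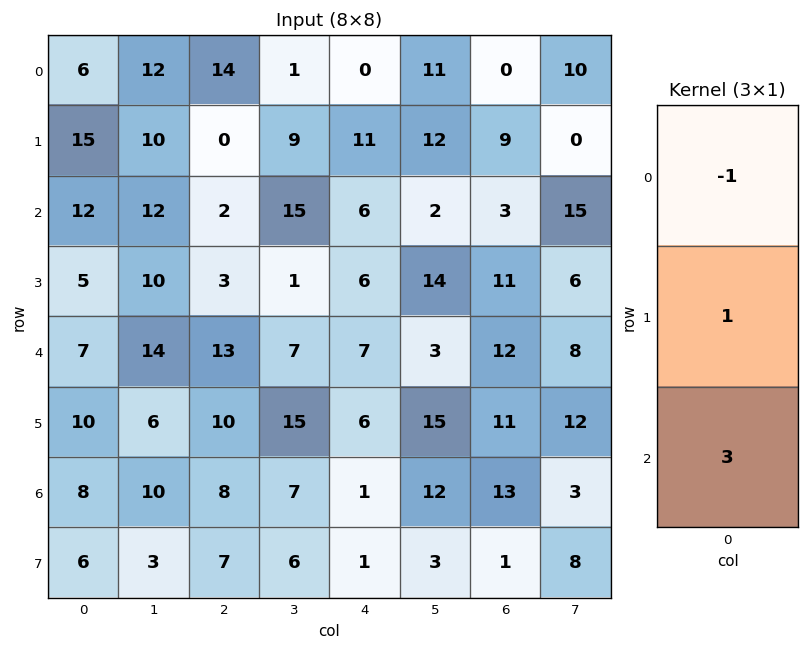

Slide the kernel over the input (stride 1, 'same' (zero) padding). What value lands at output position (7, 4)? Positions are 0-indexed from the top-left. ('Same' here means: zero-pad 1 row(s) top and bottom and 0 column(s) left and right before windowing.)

0

The receptive field on the zero-padded input at this output position is [1 / 1 / 0]. Elementwise product with the kernel and sum: 1·-1 + 1·1 + 0·3.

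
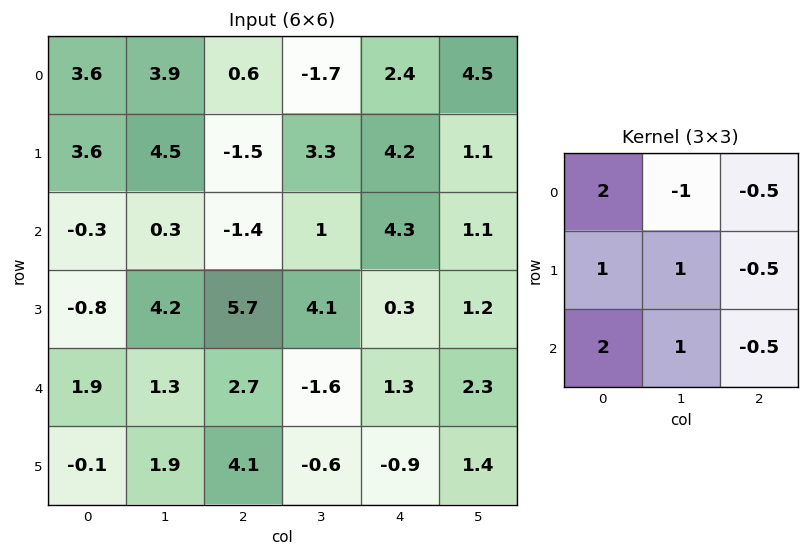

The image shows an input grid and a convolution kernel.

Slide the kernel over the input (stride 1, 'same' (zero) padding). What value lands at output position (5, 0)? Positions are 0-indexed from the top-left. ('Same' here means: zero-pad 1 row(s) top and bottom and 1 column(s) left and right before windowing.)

The receptive field on the zero-padded input at this output position is [0 1.9 1.3 / 0 -0.1 1.9 / 0 0 0]. Elementwise product with the kernel and sum: 0·2 + 1.9·-1 + 1.3·-0.5 + 0·1 + -0.1·1 + 1.9·-0.5 + 0·2 + 0·1 + 0·-0.5.

-3.6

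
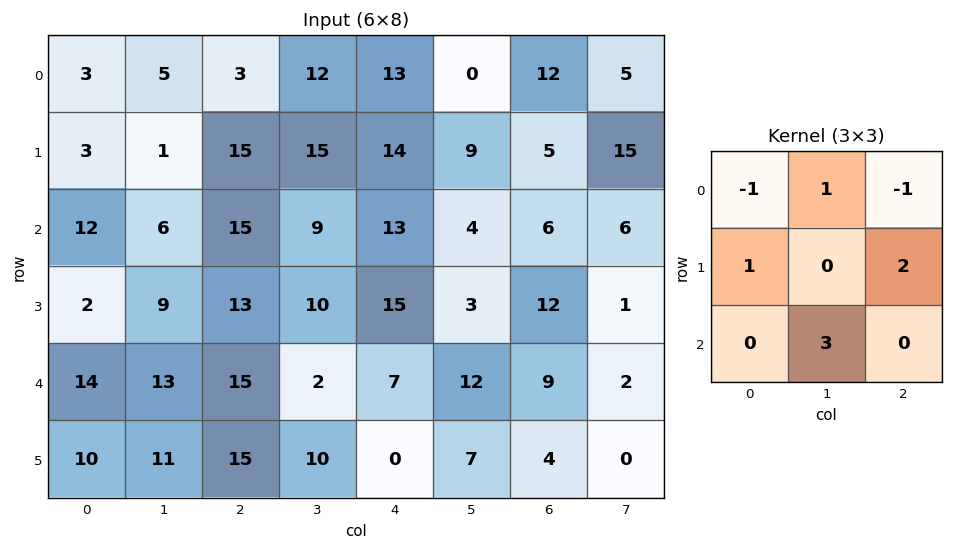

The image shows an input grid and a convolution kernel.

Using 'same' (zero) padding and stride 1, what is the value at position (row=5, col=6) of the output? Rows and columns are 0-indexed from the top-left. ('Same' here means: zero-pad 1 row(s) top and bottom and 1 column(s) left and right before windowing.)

The receptive field on the zero-padded input at this output position is [12 9 2 / 7 4 0 / 0 0 0]. Elementwise product with the kernel and sum: 12·-1 + 9·1 + 2·-1 + 7·1 + 0·2 + 0·3.

2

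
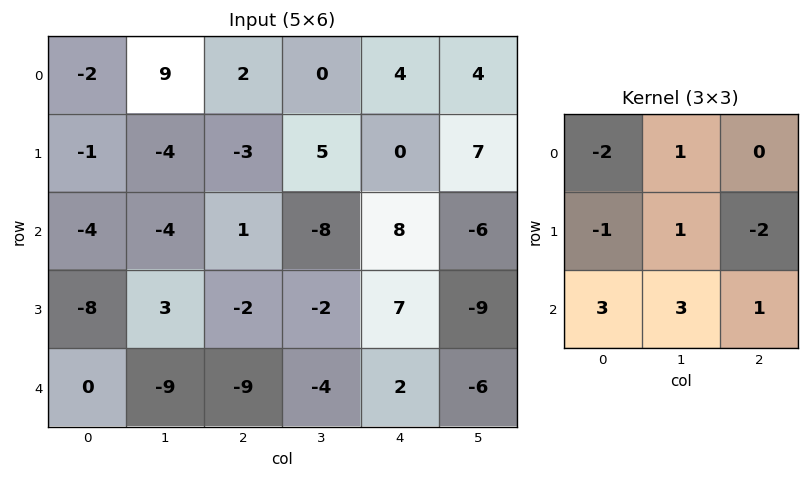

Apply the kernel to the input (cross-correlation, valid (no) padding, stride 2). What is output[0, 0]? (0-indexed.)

-7

The receptive field on the input at this output position is [-2 9 2 / -1 -4 -3 / -4 -4 1]. Elementwise product with the kernel and sum: -2·-2 + 9·1 + -1·-1 + -4·1 + -3·-2 + -4·3 + -4·3 + 1·1.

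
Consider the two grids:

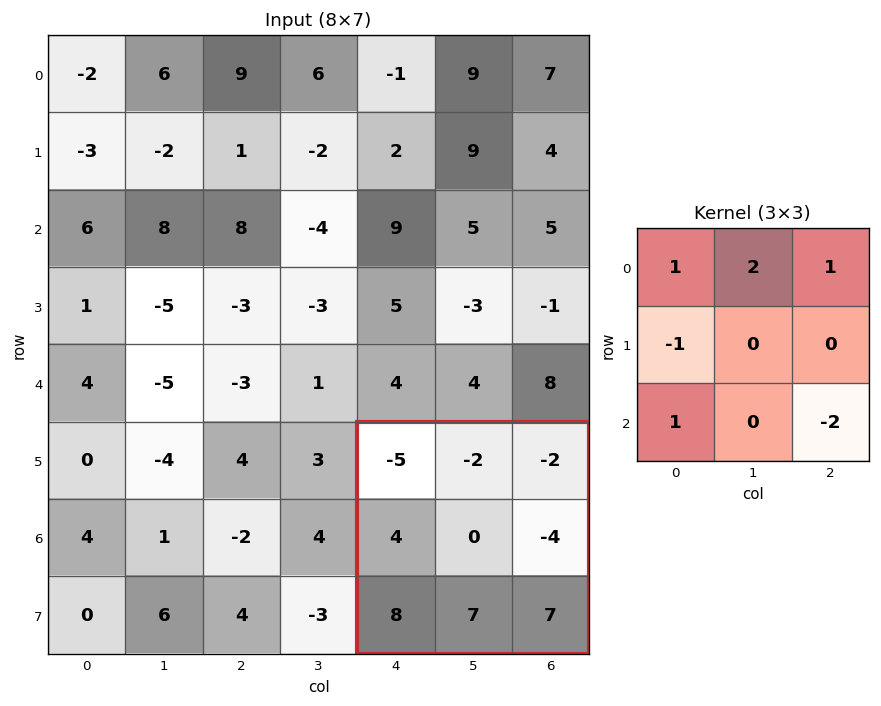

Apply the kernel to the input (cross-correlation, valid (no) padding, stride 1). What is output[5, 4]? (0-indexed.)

The receptive field on the input at this output position is [-5 -2 -2 / 4 0 -4 / 8 7 7]. Elementwise product with the kernel and sum: -5·1 + -2·2 + -2·1 + 4·-1 + 8·1 + 7·-2.

-21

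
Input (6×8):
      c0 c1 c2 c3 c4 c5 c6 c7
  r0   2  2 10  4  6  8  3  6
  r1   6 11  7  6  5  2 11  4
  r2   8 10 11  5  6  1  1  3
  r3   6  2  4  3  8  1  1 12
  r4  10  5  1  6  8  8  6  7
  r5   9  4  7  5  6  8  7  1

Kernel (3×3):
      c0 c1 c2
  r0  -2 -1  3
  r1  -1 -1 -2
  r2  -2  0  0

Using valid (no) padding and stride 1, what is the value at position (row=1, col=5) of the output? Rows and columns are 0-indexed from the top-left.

The receptive field on the input at this output position is [2 11 4 / 1 1 3 / 1 1 12]. Elementwise product with the kernel and sum: 2·-2 + 11·-1 + 4·3 + 1·-1 + 1·-1 + 3·-2 + 1·-2.

-13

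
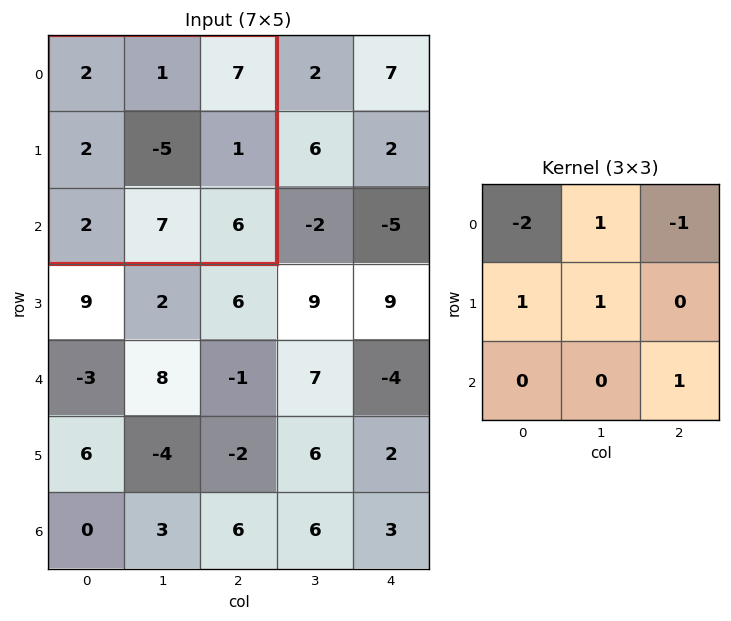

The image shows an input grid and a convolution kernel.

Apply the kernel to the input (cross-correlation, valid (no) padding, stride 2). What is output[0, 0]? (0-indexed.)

-7

The receptive field on the input at this output position is [2 1 7 / 2 -5 1 / 2 7 6]. Elementwise product with the kernel and sum: 2·-2 + 1·1 + 7·-1 + 2·1 + -5·1 + 6·1.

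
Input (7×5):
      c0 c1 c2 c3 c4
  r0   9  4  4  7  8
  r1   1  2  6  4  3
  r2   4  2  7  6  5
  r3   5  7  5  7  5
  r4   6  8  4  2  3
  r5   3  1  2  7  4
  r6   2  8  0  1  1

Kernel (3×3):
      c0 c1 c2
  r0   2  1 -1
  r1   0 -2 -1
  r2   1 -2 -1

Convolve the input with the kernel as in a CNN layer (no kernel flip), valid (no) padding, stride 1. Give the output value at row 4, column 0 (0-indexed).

-2

The receptive field on the input at this output position is [6 8 4 / 3 1 2 / 2 8 0]. Elementwise product with the kernel and sum: 6·2 + 8·1 + 4·-1 + 1·-2 + 2·-1 + 2·1 + 8·-2 + 0·-1.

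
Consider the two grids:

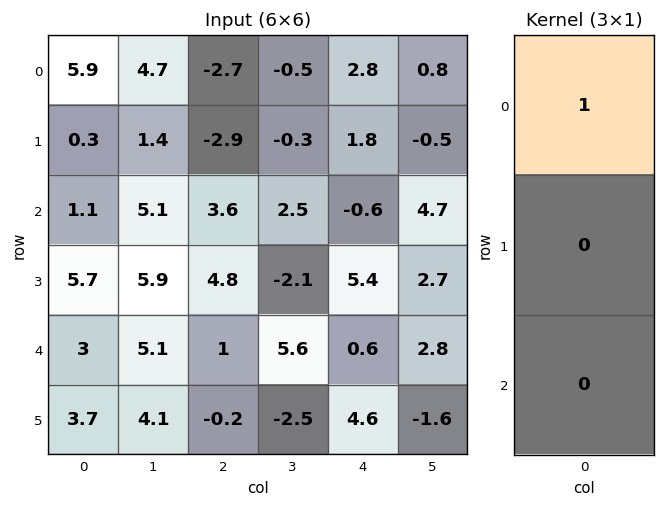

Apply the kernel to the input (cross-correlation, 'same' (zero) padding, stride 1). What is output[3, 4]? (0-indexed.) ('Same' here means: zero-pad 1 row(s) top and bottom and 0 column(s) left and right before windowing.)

-0.6

The receptive field on the zero-padded input at this output position is [-0.6 / 5.4 / 0.6]. Elementwise product with the kernel and sum: -0.6·1.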